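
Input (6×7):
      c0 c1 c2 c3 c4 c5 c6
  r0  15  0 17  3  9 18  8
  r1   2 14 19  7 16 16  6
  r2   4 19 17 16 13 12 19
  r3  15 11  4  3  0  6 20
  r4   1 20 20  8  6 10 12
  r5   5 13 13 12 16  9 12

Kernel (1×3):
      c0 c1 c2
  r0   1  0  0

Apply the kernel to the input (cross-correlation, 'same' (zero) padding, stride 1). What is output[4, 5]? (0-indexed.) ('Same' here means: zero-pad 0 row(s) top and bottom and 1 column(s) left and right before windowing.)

The receptive field on the zero-padded input at this output position is [6 10 12]. Elementwise product with the kernel and sum: 6·1.

6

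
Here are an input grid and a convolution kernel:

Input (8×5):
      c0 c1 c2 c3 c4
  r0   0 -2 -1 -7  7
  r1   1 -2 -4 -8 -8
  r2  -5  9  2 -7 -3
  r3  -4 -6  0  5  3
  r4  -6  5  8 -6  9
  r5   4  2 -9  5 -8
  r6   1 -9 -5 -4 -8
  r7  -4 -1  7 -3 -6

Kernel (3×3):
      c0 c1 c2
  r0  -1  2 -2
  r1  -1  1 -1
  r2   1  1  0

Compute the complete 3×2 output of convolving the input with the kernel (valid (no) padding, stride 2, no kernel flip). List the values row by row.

Output[0,0]: The receptive field on the input at this output position is [0 -2 -1 / 1 -2 -4 / -5 9 2]. Elementwise product with the kernel and sum: 0·-1 + -2·2 + -1·-2 + 1·-1 + -2·1 + -4·-1 + -5·1 + 9·1.
Output[0,1]: The receptive field on the input at this output position is [-1 -7 7 / -4 -8 -8 / 2 -7 -3]. Elementwise product with the kernel and sum: -1·-1 + -7·2 + 7·-2 + -4·-1 + -8·1 + -8·-1 + 2·1 + -7·1.

3 -28
16 -6
-1 -25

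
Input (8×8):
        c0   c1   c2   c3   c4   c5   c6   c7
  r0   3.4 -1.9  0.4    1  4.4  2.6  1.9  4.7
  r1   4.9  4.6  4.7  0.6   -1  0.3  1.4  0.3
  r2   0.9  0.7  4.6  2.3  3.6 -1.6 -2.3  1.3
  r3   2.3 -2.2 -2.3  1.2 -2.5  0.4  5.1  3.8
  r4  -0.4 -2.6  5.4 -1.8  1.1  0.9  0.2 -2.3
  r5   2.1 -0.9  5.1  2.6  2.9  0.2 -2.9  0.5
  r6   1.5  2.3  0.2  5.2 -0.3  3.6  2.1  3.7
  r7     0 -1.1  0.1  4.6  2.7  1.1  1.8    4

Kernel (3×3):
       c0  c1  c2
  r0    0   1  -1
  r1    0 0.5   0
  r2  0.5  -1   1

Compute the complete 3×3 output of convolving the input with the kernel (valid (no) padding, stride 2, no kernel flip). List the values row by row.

Output[0,0]: The receptive field on the input at this output position is [3.4 -1.9 0.4 / 4.9 4.6 4.7 / 0.9 0.7 4.6]. Elementwise product with the kernel and sum: -1.9·1 + 0.4·-1 + 4.6·0.5 + 0.9·0.5 + 0.7·-1 + 4.6·1.

4.35 0.5 1.95
2.8 4.9 0.75
-9.8 -7 -0.85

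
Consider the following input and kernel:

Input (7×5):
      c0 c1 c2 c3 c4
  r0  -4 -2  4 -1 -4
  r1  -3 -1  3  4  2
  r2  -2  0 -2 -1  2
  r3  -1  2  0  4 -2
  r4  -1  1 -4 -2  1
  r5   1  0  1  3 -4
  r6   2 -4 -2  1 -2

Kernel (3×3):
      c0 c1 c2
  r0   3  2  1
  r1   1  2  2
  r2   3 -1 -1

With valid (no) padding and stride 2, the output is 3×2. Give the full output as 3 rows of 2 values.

Output[0,0]: The receptive field on the input at this output position is [-4 -2 4 / -3 -1 3 / -2 0 -2]. Elementwise product with the kernel and sum: -4·3 + -2·2 + 4·1 + -3·1 + -1·2 + 3·2 + -2·3 + 0·-1 + -2·-1.

-15 14
-5 -13
10 -21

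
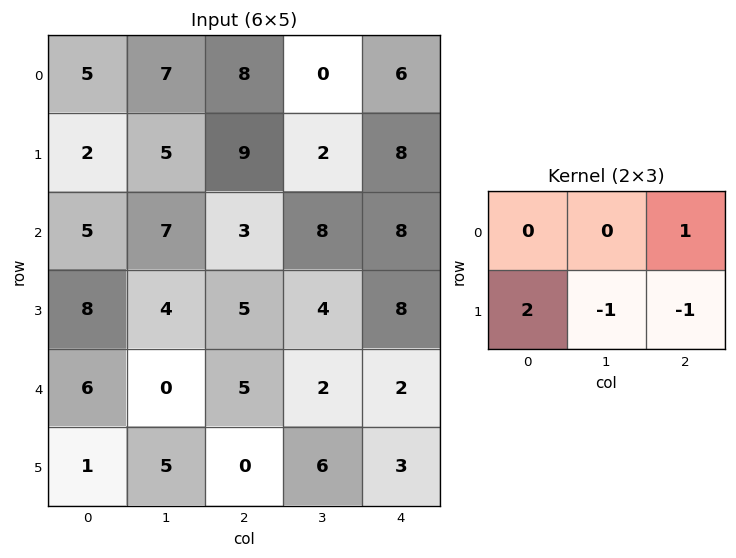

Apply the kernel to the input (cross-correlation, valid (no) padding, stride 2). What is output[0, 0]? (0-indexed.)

-2

The receptive field on the input at this output position is [5 7 8 / 2 5 9]. Elementwise product with the kernel and sum: 8·1 + 2·2 + 5·-1 + 9·-1.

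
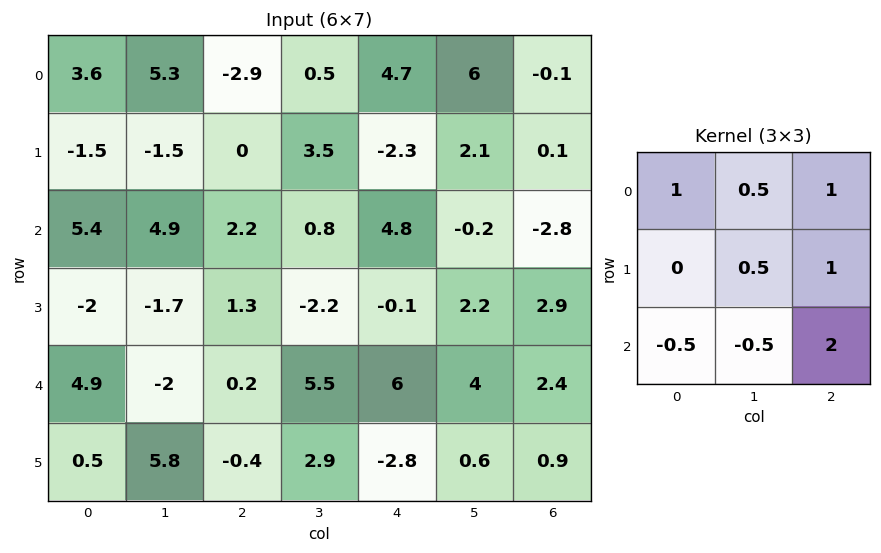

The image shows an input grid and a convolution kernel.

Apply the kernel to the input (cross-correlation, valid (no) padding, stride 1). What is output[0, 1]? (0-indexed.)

5.9

The receptive field on the input at this output position is [5.3 -2.9 0.5 / -1.5 0 3.5 / 4.9 2.2 0.8]. Elementwise product with the kernel and sum: 5.3·1 + -2.9·0.5 + 0.5·1 + 0·0.5 + 3.5·1 + 4.9·-0.5 + 2.2·-0.5 + 0.8·2.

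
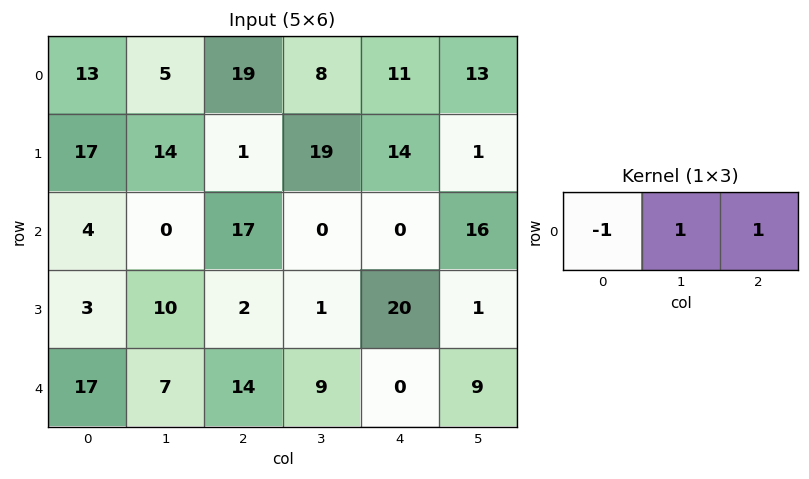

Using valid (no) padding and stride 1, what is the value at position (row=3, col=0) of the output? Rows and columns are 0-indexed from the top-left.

9

The receptive field on the input at this output position is [3 10 2]. Elementwise product with the kernel and sum: 3·-1 + 10·1 + 2·1.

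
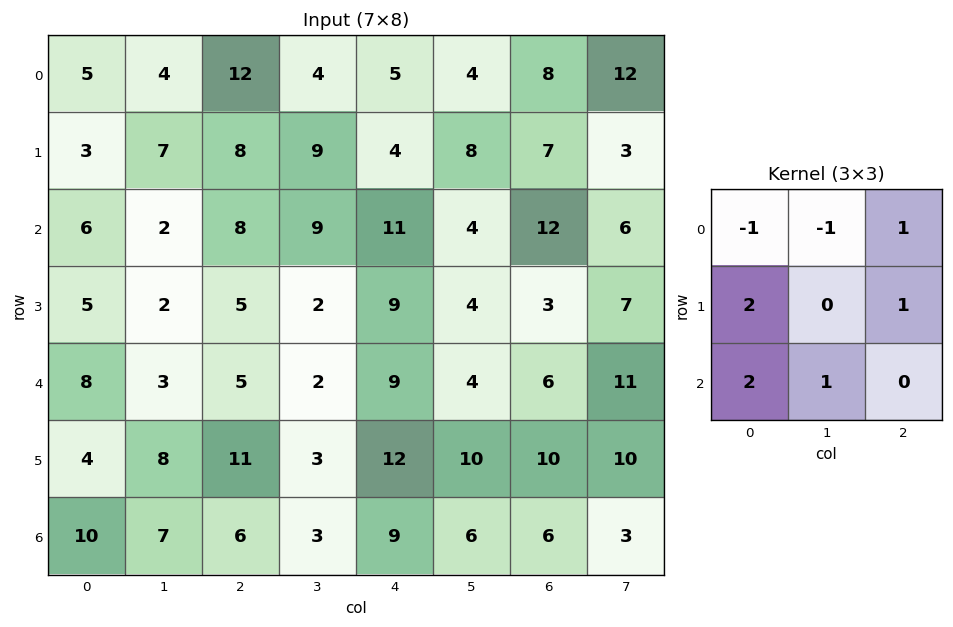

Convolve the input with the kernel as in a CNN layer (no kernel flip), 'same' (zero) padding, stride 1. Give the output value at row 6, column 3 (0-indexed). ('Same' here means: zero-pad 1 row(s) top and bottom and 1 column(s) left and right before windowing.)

The receptive field on the zero-padded input at this output position is [11 3 12 / 6 3 9 / 0 0 0]. Elementwise product with the kernel and sum: 11·-1 + 3·-1 + 12·1 + 6·2 + 9·1 + 0·2 + 0·1.

19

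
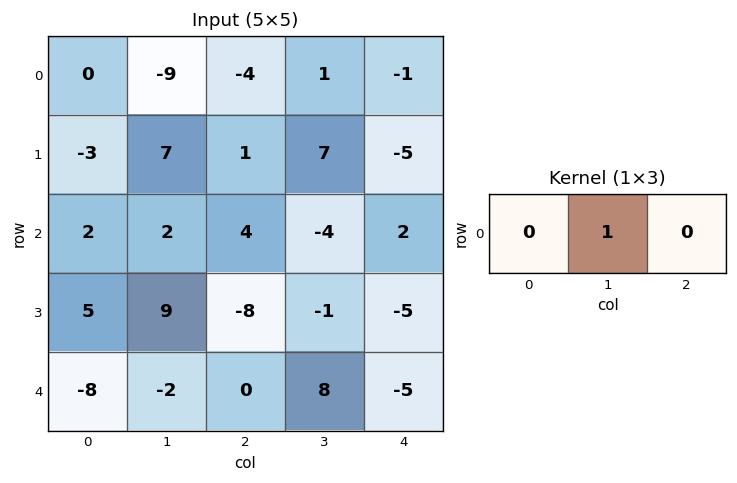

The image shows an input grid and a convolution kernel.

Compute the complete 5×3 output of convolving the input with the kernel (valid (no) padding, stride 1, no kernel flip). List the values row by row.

Output[0,0]: The receptive field on the input at this output position is [0 -9 -4]. Elementwise product with the kernel and sum: -9·1.

-9 -4 1
7 1 7
2 4 -4
9 -8 -1
-2 0 8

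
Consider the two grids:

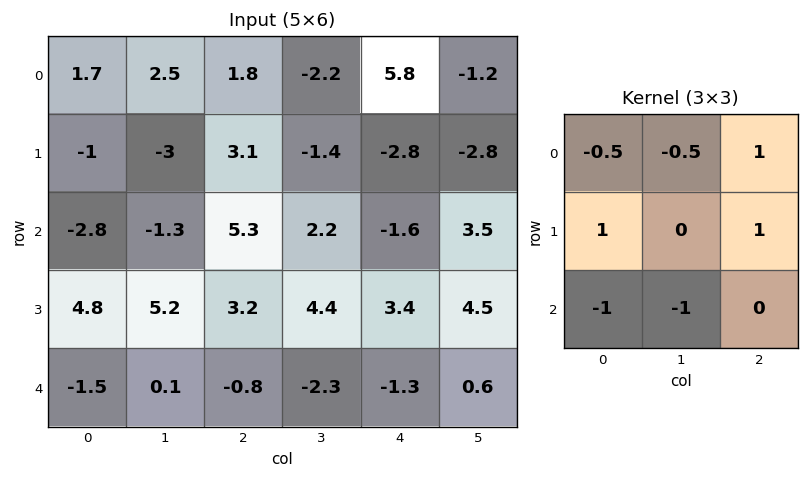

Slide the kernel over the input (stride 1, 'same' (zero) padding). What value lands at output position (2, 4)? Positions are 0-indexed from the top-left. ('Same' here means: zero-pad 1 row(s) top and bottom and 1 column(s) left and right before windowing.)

The receptive field on the zero-padded input at this output position is [-1.4 -2.8 -2.8 / 2.2 -1.6 3.5 / 4.4 3.4 4.5]. Elementwise product with the kernel and sum: -1.4·-0.5 + -2.8·-0.5 + -2.8·1 + 2.2·1 + 3.5·1 + 4.4·-1 + 3.4·-1.

-2.8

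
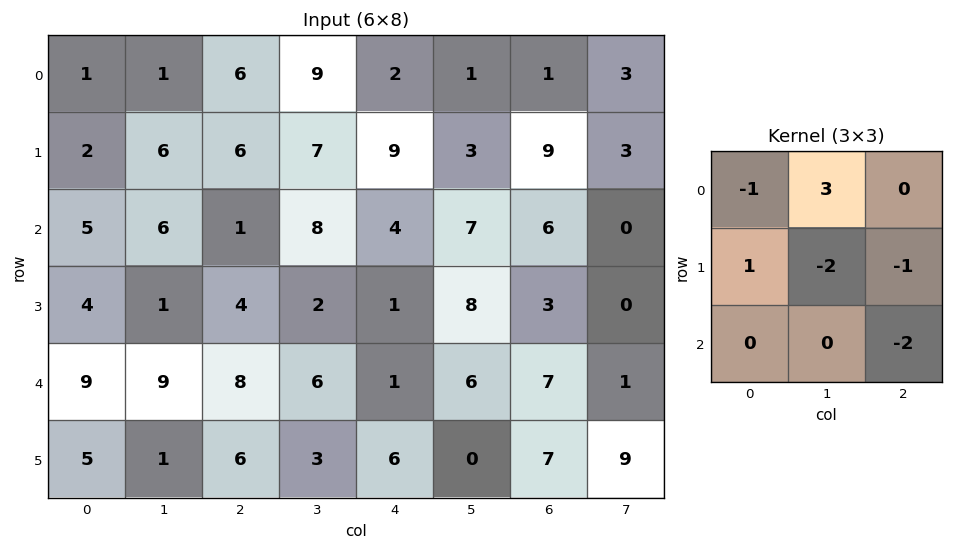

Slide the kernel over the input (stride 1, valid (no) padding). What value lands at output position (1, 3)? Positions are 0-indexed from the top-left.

The receptive field on the input at this output position is [7 9 3 / 8 4 7 / 2 1 8]. Elementwise product with the kernel and sum: 7·-1 + 9·3 + 8·1 + 4·-2 + 7·-1 + 8·-2.

-3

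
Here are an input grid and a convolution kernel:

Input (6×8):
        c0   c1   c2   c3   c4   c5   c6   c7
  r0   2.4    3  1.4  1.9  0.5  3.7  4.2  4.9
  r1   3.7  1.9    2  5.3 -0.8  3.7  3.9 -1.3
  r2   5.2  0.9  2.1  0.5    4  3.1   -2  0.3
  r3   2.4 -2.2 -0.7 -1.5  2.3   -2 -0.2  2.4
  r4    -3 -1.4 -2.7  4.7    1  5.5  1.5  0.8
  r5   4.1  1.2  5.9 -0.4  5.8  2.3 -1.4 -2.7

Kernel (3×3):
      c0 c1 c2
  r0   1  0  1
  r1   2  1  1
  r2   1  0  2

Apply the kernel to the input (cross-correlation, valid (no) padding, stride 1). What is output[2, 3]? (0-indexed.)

The receptive field on the input at this output position is [0.5 4 3.1 / -1.5 2.3 -2 / 4.7 1 5.5]. Elementwise product with the kernel and sum: 0.5·1 + 3.1·1 + -1.5·2 + 2.3·1 + -2·1 + 4.7·1 + 5.5·2.

16.6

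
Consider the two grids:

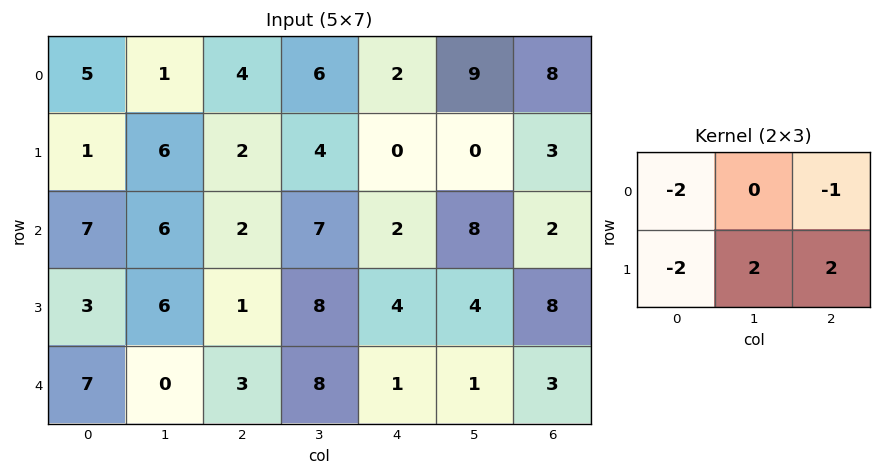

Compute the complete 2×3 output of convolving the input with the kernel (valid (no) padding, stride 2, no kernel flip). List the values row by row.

0 -6 -6
-8 16 10

Output[0,0]: The receptive field on the input at this output position is [5 1 4 / 1 6 2]. Elementwise product with the kernel and sum: 5·-2 + 4·-1 + 1·-2 + 6·2 + 2·2.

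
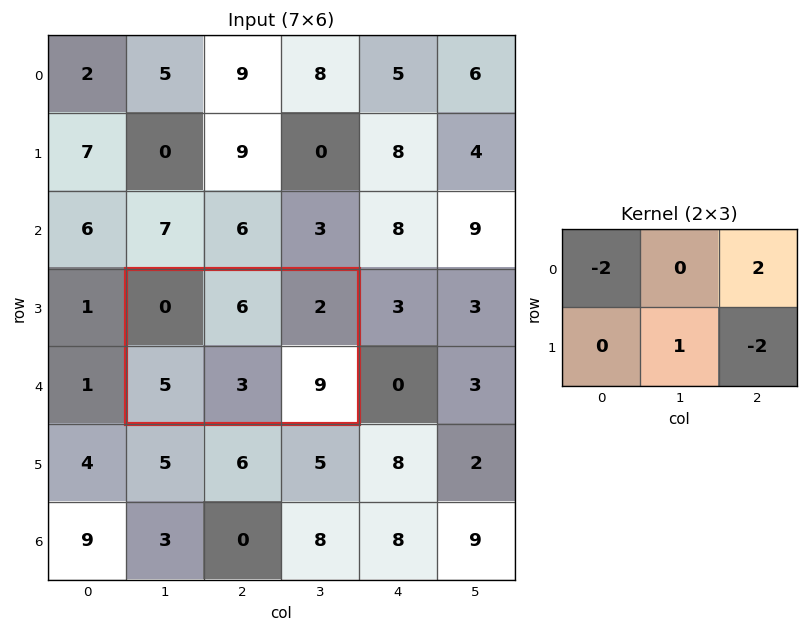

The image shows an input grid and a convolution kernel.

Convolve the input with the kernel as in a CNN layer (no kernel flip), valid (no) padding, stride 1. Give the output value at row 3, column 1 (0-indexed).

-11

The receptive field on the input at this output position is [0 6 2 / 5 3 9]. Elementwise product with the kernel and sum: 0·-2 + 2·2 + 3·1 + 9·-2.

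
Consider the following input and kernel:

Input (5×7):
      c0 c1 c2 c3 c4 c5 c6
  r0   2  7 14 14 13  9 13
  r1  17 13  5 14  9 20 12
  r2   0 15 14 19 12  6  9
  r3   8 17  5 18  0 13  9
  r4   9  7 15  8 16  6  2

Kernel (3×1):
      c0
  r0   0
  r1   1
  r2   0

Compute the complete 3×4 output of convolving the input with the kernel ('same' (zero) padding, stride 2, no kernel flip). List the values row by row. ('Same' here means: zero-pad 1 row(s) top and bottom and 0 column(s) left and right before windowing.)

Output[0,0]: The receptive field on the zero-padded input at this output position is [0 / 2 / 17]. Elementwise product with the kernel and sum: 2·1.

2 14 13 13
0 14 12 9
9 15 16 2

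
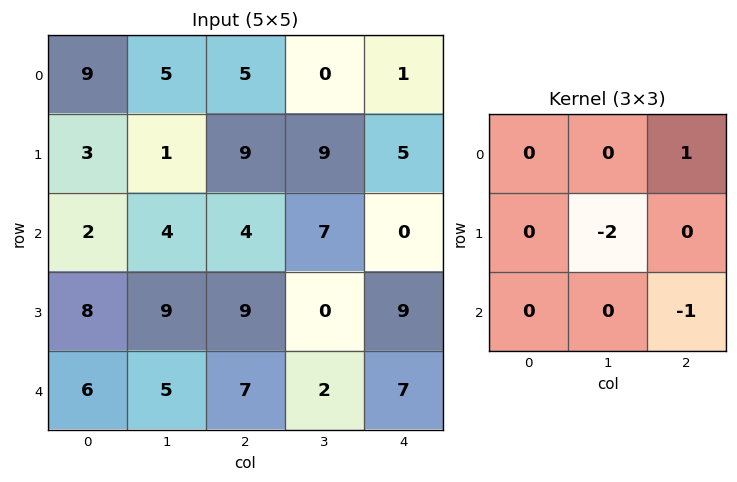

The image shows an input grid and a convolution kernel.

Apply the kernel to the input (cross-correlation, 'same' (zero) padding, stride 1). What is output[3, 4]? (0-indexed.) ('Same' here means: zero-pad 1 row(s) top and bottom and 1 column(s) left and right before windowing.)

The receptive field on the zero-padded input at this output position is [7 0 0 / 0 9 0 / 2 7 0]. Elementwise product with the kernel and sum: 0·1 + 9·-2 + 0·-1.

-18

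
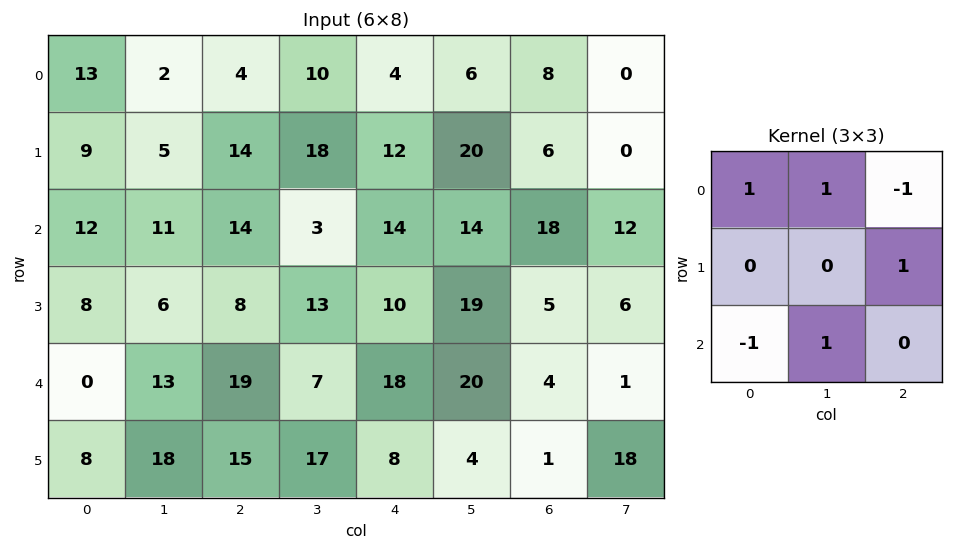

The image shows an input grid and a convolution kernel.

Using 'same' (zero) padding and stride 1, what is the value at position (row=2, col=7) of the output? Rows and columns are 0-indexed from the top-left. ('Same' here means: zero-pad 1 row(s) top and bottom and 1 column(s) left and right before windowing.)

The receptive field on the zero-padded input at this output position is [6 0 0 / 18 12 0 / 5 6 0]. Elementwise product with the kernel and sum: 6·1 + 0·1 + 0·-1 + 0·1 + 5·-1 + 6·1.

7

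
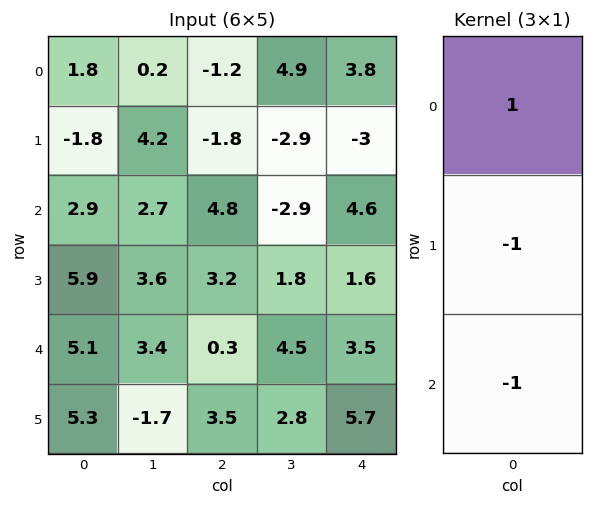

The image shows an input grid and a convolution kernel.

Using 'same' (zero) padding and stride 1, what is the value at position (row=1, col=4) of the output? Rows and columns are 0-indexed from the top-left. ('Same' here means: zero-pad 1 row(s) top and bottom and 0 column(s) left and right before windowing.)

The receptive field on the zero-padded input at this output position is [3.8 / -3 / 4.6]. Elementwise product with the kernel and sum: 3.8·1 + -3·-1 + 4.6·-1.

2.2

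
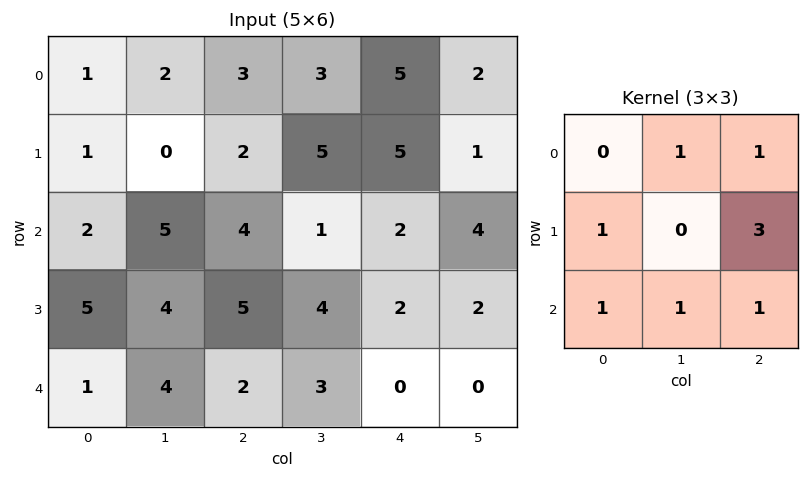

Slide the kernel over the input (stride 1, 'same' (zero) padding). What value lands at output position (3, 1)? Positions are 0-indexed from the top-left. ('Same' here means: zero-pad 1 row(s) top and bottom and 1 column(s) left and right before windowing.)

36

The receptive field on the zero-padded input at this output position is [2 5 4 / 5 4 5 / 1 4 2]. Elementwise product with the kernel and sum: 5·1 + 4·1 + 5·1 + 5·3 + 1·1 + 4·1 + 2·1.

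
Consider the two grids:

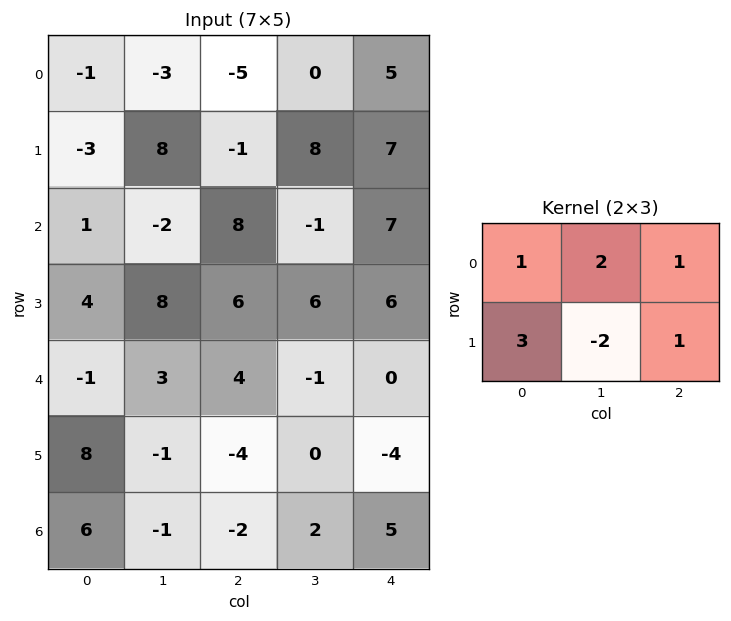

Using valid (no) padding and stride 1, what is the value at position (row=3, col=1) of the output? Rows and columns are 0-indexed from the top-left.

26

The receptive field on the input at this output position is [8 6 6 / 3 4 -1]. Elementwise product with the kernel and sum: 8·1 + 6·2 + 6·1 + 3·3 + 4·-2 + -1·1.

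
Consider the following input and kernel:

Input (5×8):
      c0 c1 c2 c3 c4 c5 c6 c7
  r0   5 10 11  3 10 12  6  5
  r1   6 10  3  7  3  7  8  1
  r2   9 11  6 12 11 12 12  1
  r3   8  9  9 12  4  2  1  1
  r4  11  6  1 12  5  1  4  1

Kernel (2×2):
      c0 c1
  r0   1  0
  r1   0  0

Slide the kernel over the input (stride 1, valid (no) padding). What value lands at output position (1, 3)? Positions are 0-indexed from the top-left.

7

The receptive field on the input at this output position is [7 3 / 12 11]. Elementwise product with the kernel and sum: 7·1.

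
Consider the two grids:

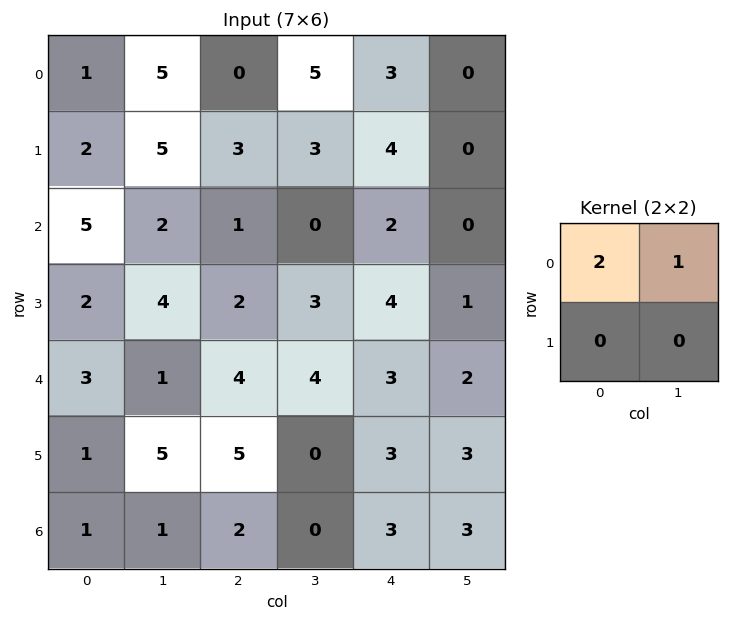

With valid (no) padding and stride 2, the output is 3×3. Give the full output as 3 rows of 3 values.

Output[0,0]: The receptive field on the input at this output position is [1 5 / 2 5]. Elementwise product with the kernel and sum: 1·2 + 5·1.
Output[0,1]: The receptive field on the input at this output position is [0 5 / 3 3]. Elementwise product with the kernel and sum: 0·2 + 5·1.

7 5 6
12 2 4
7 12 8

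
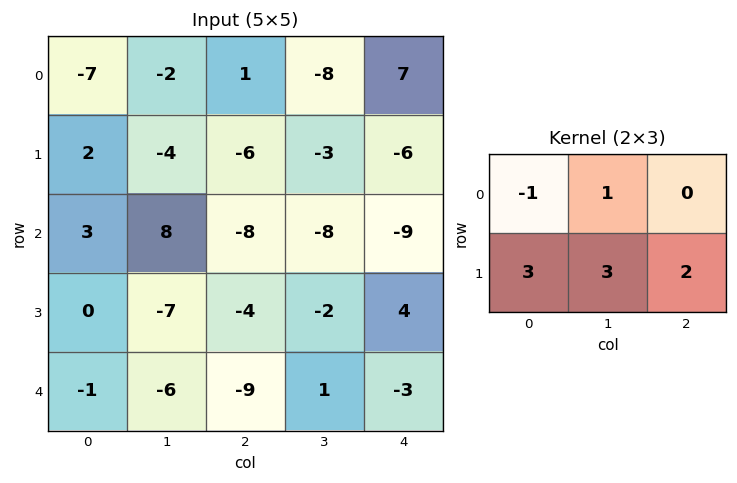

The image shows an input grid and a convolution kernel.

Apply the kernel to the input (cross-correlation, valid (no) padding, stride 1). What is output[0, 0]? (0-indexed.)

-13

The receptive field on the input at this output position is [-7 -2 1 / 2 -4 -6]. Elementwise product with the kernel and sum: -7·-1 + -2·1 + 2·3 + -4·3 + -6·2.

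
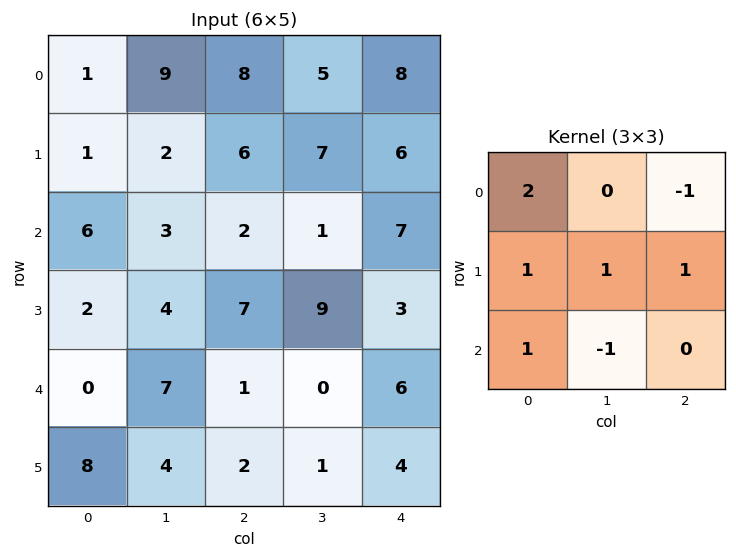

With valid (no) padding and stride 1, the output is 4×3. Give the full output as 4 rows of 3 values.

6 29 28
5 0 14
16 31 17
9 9 19

Output[0,0]: The receptive field on the input at this output position is [1 9 8 / 1 2 6 / 6 3 2]. Elementwise product with the kernel and sum: 1·2 + 8·-1 + 1·1 + 2·1 + 6·1 + 6·1 + 3·-1.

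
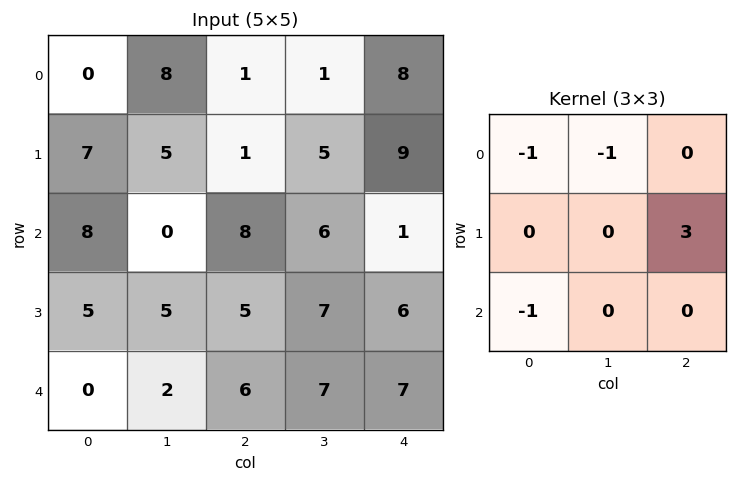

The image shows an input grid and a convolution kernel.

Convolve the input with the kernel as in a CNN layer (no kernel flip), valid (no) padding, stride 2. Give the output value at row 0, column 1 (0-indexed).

17

The receptive field on the input at this output position is [1 1 8 / 1 5 9 / 8 6 1]. Elementwise product with the kernel and sum: 1·-1 + 1·-1 + 9·3 + 8·-1.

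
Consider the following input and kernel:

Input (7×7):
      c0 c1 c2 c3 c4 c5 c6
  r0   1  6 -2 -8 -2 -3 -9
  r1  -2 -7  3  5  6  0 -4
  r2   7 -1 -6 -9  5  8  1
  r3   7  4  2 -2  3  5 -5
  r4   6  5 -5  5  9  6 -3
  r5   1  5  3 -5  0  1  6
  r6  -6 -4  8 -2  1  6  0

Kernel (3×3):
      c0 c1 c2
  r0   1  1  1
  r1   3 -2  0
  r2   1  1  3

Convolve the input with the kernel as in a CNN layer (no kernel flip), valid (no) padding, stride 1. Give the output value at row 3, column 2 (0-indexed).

The receptive field on the input at this output position is [2 -2 3 / -5 5 9 / 3 -5 0]. Elementwise product with the kernel and sum: 2·1 + -2·1 + 3·1 + -5·3 + 5·-2 + 3·1 + -5·1 + 0·3.

-24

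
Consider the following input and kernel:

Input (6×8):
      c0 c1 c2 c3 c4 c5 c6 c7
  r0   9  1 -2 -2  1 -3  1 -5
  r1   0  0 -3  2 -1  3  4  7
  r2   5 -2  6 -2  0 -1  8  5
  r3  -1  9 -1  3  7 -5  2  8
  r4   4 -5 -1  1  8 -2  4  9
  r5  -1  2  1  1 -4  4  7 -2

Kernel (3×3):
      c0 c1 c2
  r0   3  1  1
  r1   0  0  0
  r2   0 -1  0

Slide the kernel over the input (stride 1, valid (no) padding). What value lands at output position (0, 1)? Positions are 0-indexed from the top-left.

The receptive field on the input at this output position is [1 -2 -2 / 0 -3 2 / -2 6 -2]. Elementwise product with the kernel and sum: 1·3 + -2·1 + -2·1 + 6·-1.

-7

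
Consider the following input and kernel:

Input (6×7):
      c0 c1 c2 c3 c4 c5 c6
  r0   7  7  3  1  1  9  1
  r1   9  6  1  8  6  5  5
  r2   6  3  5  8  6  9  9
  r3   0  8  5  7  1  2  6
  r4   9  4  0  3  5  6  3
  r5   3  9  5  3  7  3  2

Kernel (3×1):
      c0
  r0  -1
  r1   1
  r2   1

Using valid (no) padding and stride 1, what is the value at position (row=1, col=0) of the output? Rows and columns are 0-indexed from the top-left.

-3

The receptive field on the input at this output position is [9 / 6 / 0]. Elementwise product with the kernel and sum: 9·-1 + 6·1 + 0·1.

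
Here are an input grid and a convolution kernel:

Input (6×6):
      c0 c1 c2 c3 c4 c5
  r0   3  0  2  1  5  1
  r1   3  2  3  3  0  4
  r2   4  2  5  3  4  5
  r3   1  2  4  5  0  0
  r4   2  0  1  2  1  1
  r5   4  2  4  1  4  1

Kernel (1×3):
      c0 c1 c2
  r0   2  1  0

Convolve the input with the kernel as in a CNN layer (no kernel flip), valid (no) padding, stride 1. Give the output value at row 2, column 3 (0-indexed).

The receptive field on the input at this output position is [3 4 5]. Elementwise product with the kernel and sum: 3·2 + 4·1.

10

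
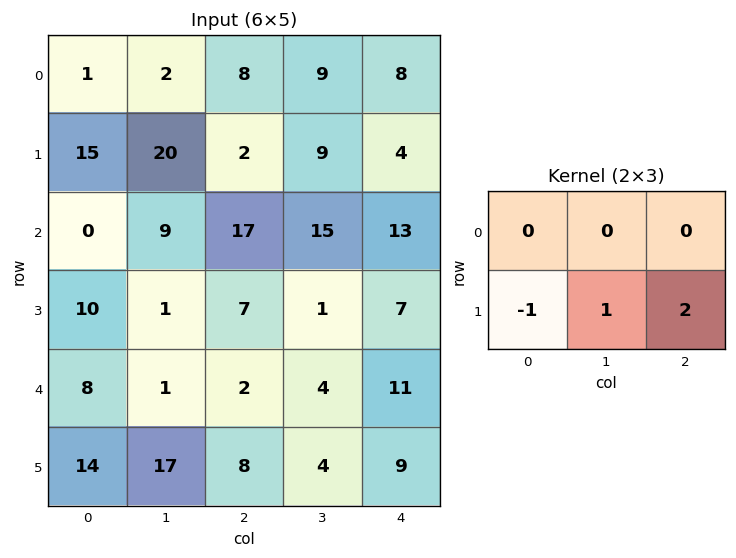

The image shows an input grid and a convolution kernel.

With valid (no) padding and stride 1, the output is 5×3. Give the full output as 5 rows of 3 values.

Output[0,0]: The receptive field on the input at this output position is [1 2 8 / 15 20 2]. Elementwise product with the kernel and sum: 15·-1 + 20·1 + 2·2.
Output[0,1]: The receptive field on the input at this output position is [2 8 9 / 20 2 9]. Elementwise product with the kernel and sum: 20·-1 + 2·1 + 9·2.

9 0 15
43 38 24
5 8 8
-3 9 24
19 -1 14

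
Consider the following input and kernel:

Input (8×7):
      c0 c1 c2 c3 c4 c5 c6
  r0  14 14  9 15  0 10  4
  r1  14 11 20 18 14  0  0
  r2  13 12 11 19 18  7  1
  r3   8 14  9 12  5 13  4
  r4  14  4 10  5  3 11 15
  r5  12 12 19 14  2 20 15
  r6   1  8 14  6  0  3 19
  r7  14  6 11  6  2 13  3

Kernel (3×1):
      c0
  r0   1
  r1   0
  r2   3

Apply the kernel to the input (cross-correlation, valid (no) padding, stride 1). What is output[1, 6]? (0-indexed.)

The receptive field on the input at this output position is [0 / 1 / 4]. Elementwise product with the kernel and sum: 0·1 + 4·3.

12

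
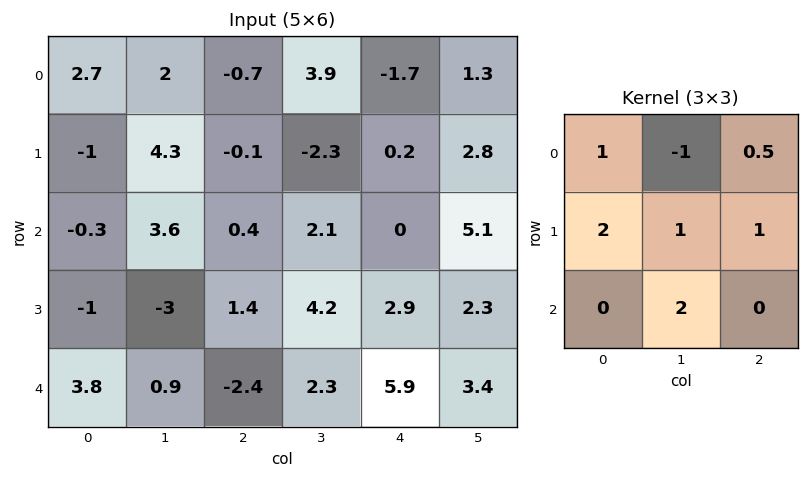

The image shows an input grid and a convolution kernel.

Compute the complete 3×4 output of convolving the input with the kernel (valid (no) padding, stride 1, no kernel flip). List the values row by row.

9.75 11.65 -3.55 4.65
-7.95 15.75 13.6 14
-5.5 -0.95 12.8 30.05

Output[0,0]: The receptive field on the input at this output position is [2.7 2 -0.7 / -1 4.3 -0.1 / -0.3 3.6 0.4]. Elementwise product with the kernel and sum: 2.7·1 + 2·-1 + -0.7·0.5 + -1·2 + 4.3·1 + -0.1·1 + 3.6·2.
Output[0,1]: The receptive field on the input at this output position is [2 -0.7 3.9 / 4.3 -0.1 -2.3 / 3.6 0.4 2.1]. Elementwise product with the kernel and sum: 2·1 + -0.7·-1 + 3.9·0.5 + 4.3·2 + -0.1·1 + -2.3·1 + 0.4·2.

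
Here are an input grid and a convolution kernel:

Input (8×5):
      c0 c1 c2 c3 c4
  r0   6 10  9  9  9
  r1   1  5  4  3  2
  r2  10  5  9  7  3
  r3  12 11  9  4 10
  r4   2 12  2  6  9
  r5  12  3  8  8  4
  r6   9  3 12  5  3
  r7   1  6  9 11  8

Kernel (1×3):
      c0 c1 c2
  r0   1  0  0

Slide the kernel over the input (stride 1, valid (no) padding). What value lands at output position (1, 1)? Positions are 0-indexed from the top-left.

The receptive field on the input at this output position is [5 4 3]. Elementwise product with the kernel and sum: 5·1.

5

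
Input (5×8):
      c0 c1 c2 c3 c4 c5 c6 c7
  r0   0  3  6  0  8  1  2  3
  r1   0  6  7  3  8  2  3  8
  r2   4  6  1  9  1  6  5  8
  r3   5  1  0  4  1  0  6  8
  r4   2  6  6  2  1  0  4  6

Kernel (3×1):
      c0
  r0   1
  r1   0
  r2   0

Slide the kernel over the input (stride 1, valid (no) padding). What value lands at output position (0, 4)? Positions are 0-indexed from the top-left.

The receptive field on the input at this output position is [8 / 8 / 1]. Elementwise product with the kernel and sum: 8·1.

8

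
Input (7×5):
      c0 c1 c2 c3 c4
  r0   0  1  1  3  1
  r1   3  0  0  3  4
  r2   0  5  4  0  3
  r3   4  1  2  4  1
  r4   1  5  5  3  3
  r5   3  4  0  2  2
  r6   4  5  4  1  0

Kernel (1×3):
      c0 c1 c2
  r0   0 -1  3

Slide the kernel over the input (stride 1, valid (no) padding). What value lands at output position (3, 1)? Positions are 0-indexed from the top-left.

The receptive field on the input at this output position is [1 2 4]. Elementwise product with the kernel and sum: 2·-1 + 4·3.

10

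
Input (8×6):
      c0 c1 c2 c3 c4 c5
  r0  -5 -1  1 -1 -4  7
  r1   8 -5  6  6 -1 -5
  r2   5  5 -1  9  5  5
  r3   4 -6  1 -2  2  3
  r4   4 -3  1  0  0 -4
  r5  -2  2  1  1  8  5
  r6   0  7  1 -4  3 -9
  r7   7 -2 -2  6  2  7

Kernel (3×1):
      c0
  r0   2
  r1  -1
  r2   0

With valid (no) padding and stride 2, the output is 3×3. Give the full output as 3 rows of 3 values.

Output[0,0]: The receptive field on the input at this output position is [-5 / 8 / 5]. Elementwise product with the kernel and sum: -5·2 + 8·-1.
Output[0,1]: The receptive field on the input at this output position is [1 / 6 / -1]. Elementwise product with the kernel and sum: 1·2 + 6·-1.

-18 -4 -7
6 -3 8
10 1 -8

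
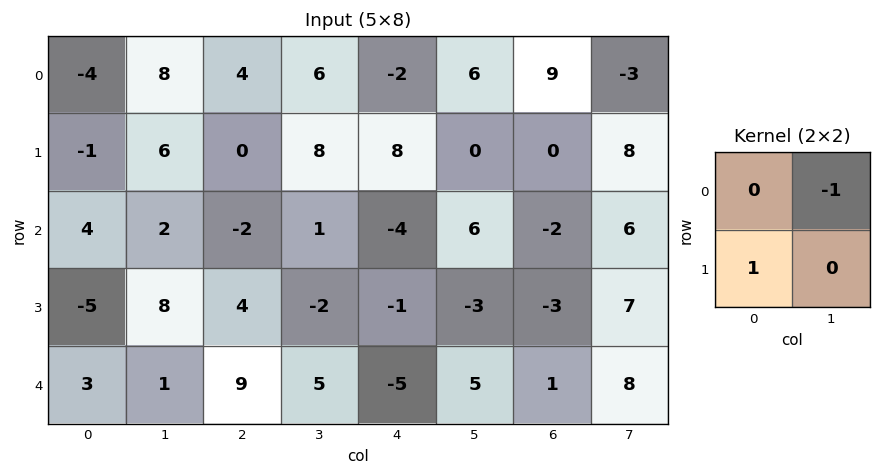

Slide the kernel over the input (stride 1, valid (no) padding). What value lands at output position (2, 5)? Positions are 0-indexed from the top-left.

The receptive field on the input at this output position is [6 -2 / -3 -3]. Elementwise product with the kernel and sum: -2·-1 + -3·1.

-1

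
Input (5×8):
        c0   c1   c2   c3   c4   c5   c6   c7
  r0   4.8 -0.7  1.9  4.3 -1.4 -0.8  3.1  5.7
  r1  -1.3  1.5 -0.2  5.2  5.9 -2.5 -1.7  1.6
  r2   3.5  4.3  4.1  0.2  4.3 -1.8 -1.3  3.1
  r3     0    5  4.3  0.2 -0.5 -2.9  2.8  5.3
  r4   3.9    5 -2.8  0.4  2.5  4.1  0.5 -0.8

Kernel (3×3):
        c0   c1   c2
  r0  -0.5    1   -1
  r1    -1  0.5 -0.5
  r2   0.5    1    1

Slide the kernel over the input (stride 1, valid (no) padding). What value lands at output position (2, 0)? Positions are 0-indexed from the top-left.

The receptive field on the input at this output position is [3.5 4.3 4.1 / 0 5 4.3 / 3.9 5 -2.8]. Elementwise product with the kernel and sum: 3.5·-0.5 + 4.3·1 + 4.1·-1 + 0·-1 + 5·0.5 + 4.3·-0.5 + 3.9·0.5 + 5·1 + -2.8·1.

2.95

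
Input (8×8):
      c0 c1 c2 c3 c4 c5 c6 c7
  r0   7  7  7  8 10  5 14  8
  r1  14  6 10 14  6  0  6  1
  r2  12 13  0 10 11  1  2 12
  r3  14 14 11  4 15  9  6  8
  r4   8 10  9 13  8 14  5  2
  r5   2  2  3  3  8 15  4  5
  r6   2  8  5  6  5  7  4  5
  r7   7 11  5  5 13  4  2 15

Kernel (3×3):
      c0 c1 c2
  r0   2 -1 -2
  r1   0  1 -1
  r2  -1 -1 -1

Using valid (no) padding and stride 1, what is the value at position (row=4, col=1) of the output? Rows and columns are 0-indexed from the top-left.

The receptive field on the input at this output position is [10 9 13 / 2 3 3 / 8 5 6]. Elementwise product with the kernel and sum: 10·2 + 9·-1 + 13·-2 + 3·1 + 3·-1 + 8·-1 + 5·-1 + 6·-1.

-34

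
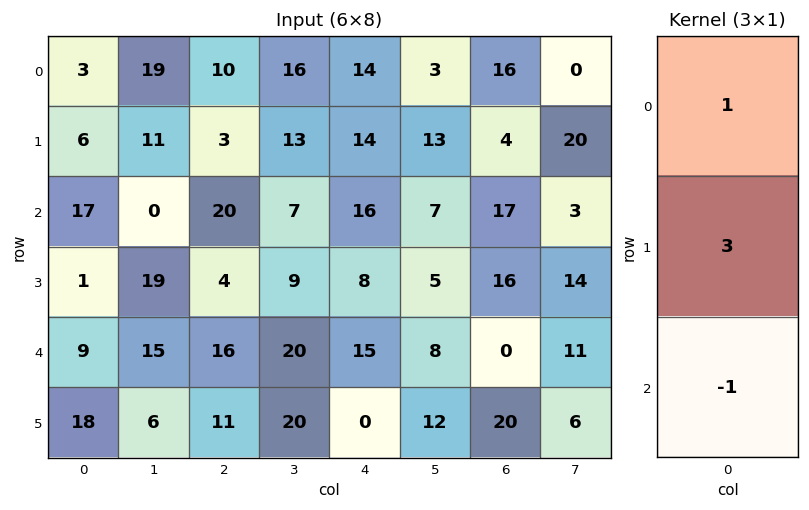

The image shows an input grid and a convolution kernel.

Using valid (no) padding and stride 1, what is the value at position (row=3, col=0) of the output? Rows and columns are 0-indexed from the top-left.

The receptive field on the input at this output position is [1 / 9 / 18]. Elementwise product with the kernel and sum: 1·1 + 9·3 + 18·-1.

10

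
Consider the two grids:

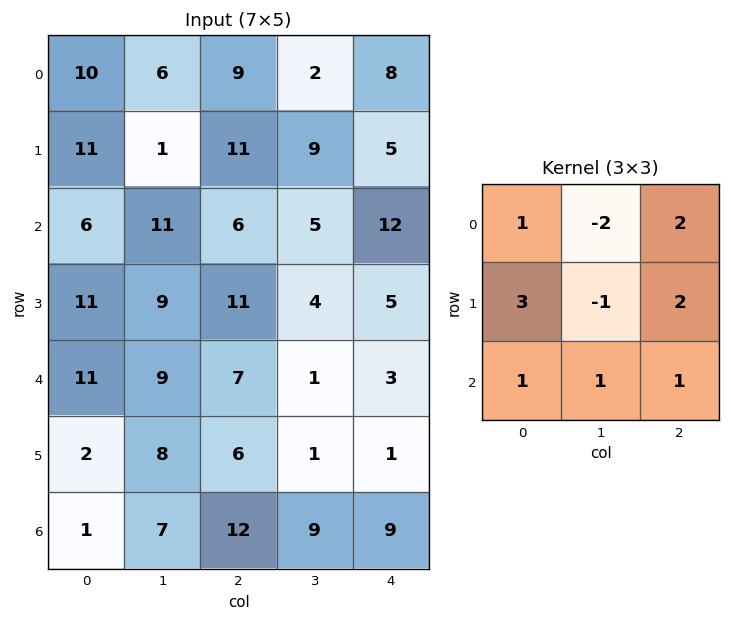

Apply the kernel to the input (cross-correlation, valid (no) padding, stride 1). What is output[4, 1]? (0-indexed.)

The receptive field on the input at this output position is [9 7 1 / 8 6 1 / 7 12 9]. Elementwise product with the kernel and sum: 9·1 + 7·-2 + 1·2 + 8·3 + 6·-1 + 1·2 + 7·1 + 12·1 + 9·1.

45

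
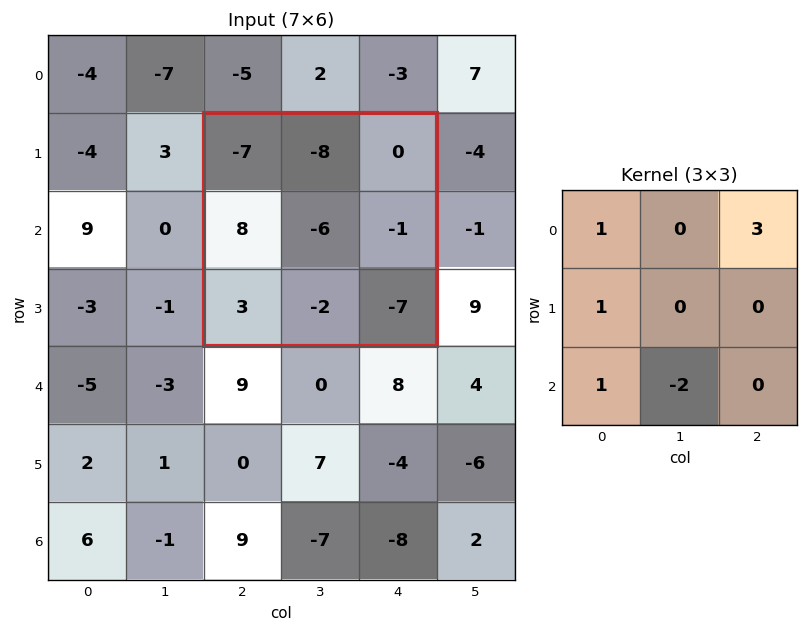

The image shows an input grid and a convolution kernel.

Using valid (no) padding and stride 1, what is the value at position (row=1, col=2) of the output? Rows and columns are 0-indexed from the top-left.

The receptive field on the input at this output position is [-7 -8 0 / 8 -6 -1 / 3 -2 -7]. Elementwise product with the kernel and sum: -7·1 + 0·3 + 8·1 + 3·1 + -2·-2.

8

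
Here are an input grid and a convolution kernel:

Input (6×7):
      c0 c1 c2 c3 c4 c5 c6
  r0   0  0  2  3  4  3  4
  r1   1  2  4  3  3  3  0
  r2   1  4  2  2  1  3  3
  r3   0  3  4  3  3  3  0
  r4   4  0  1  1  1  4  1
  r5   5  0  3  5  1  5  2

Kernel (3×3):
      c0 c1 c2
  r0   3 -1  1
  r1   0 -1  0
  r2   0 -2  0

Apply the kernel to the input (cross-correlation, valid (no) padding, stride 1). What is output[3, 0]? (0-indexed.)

The receptive field on the input at this output position is [0 3 4 / 4 0 1 / 5 0 3]. Elementwise product with the kernel and sum: 0·3 + 3·-1 + 4·1 + 0·-1 + 0·-2.

1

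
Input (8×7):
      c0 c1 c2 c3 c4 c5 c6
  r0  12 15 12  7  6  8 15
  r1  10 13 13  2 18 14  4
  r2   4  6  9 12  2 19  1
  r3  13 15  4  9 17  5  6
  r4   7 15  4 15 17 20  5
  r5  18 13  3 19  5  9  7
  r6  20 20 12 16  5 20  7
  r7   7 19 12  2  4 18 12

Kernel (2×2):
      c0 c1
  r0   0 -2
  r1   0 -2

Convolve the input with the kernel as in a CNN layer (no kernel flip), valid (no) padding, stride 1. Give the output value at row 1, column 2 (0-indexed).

The receptive field on the input at this output position is [13 2 / 9 12]. Elementwise product with the kernel and sum: 2·-2 + 12·-2.

-28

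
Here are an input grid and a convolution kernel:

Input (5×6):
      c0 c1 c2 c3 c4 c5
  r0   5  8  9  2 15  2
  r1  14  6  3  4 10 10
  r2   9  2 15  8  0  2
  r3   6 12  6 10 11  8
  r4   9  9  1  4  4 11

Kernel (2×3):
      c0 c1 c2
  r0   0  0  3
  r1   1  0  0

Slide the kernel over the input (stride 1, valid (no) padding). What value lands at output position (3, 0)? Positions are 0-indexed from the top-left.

27

The receptive field on the input at this output position is [6 12 6 / 9 9 1]. Elementwise product with the kernel and sum: 6·3 + 9·1.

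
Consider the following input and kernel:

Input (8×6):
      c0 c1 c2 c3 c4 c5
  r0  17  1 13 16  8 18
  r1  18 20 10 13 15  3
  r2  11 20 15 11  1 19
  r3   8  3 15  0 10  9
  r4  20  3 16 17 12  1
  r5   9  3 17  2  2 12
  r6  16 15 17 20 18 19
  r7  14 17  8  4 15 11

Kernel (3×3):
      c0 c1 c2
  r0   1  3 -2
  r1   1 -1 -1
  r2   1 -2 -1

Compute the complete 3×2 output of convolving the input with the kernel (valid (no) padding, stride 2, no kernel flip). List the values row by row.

-62 19
29 21
-45 15

Output[0,0]: The receptive field on the input at this output position is [17 1 13 / 18 20 10 / 11 20 15]. Elementwise product with the kernel and sum: 17·1 + 1·3 + 13·-2 + 18·1 + 20·-1 + 10·-1 + 11·1 + 20·-2 + 15·-1.
Output[0,1]: The receptive field on the input at this output position is [13 16 8 / 10 13 15 / 15 11 1]. Elementwise product with the kernel and sum: 13·1 + 16·3 + 8·-2 + 10·1 + 13·-1 + 15·-1 + 15·1 + 11·-2 + 1·-1.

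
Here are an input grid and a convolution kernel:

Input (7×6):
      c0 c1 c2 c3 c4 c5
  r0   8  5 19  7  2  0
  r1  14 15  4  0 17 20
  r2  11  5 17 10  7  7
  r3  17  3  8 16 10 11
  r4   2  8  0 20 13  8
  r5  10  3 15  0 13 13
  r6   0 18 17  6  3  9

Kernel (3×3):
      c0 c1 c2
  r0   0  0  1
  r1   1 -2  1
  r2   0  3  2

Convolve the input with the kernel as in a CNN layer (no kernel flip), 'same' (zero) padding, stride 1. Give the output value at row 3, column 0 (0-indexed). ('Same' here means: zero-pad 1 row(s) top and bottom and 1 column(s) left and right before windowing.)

-4

The receptive field on the zero-padded input at this output position is [0 11 5 / 0 17 3 / 0 2 8]. Elementwise product with the kernel and sum: 5·1 + 0·1 + 17·-2 + 3·1 + 2·3 + 8·2.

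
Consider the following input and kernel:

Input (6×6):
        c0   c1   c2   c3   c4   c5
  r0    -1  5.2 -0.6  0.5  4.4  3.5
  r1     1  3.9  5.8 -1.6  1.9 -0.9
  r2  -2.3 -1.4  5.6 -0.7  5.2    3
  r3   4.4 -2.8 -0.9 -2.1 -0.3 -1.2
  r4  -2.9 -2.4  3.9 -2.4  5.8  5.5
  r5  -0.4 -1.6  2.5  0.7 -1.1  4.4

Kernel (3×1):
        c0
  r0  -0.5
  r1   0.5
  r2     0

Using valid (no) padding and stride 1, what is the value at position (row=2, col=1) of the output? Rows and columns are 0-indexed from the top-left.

-0.7

The receptive field on the input at this output position is [-1.4 / -2.8 / -2.4]. Elementwise product with the kernel and sum: -1.4·-0.5 + -2.8·0.5.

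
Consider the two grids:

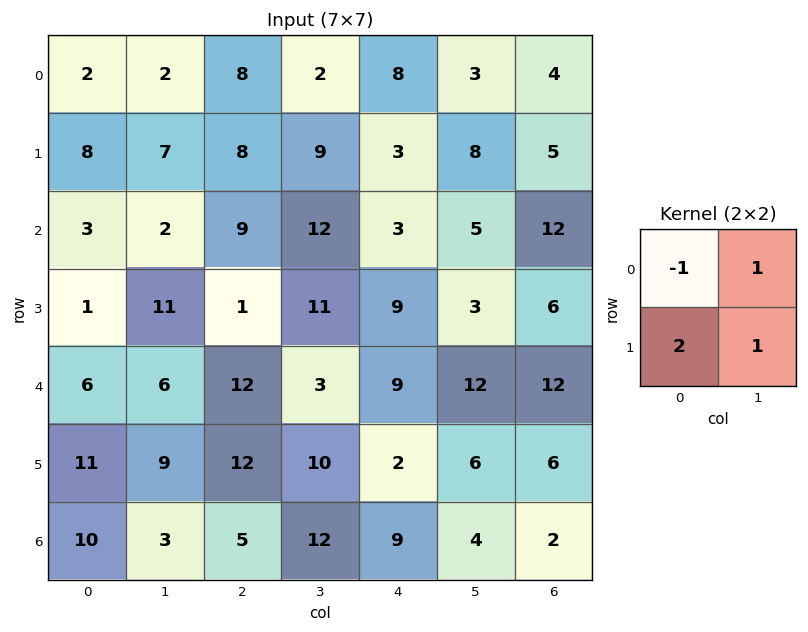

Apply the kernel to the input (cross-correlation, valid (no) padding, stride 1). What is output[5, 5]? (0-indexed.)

10

The receptive field on the input at this output position is [6 6 / 4 2]. Elementwise product with the kernel and sum: 6·-1 + 6·1 + 4·2 + 2·1.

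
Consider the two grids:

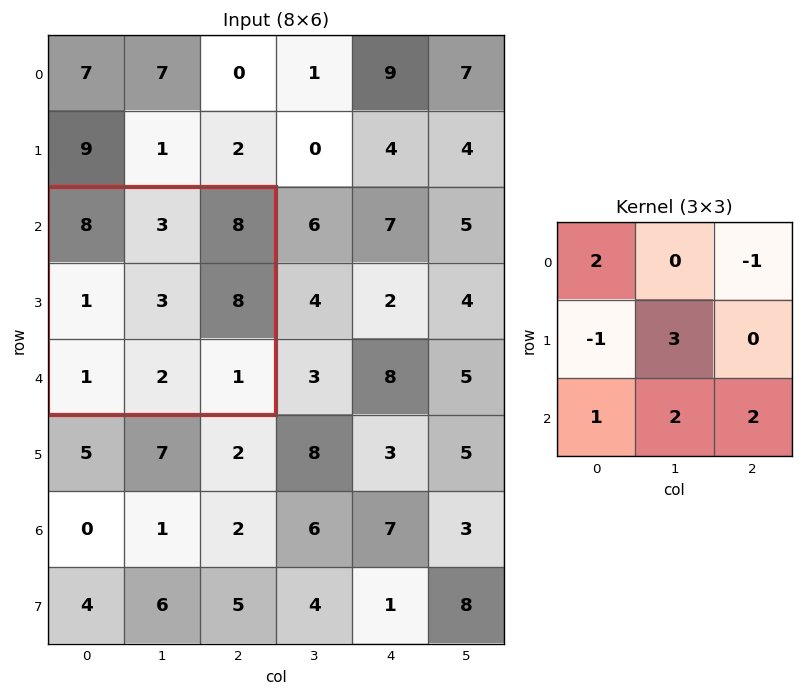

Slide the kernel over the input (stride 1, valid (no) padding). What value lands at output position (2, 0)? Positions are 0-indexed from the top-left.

The receptive field on the input at this output position is [8 3 8 / 1 3 8 / 1 2 1]. Elementwise product with the kernel and sum: 8·2 + 8·-1 + 1·-1 + 3·3 + 1·1 + 2·2 + 1·2.

23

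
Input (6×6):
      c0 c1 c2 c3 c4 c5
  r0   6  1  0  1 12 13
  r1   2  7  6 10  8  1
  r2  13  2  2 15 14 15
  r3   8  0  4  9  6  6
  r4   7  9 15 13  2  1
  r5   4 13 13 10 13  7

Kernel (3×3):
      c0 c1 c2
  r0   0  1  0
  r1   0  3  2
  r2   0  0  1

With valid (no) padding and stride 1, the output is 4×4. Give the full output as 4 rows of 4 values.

36 53 61 53
21 51 89 86
25 45 56 45
70 85 65 21

Output[0,0]: The receptive field on the input at this output position is [6 1 0 / 2 7 6 / 13 2 2]. Elementwise product with the kernel and sum: 1·1 + 7·3 + 6·2 + 2·1.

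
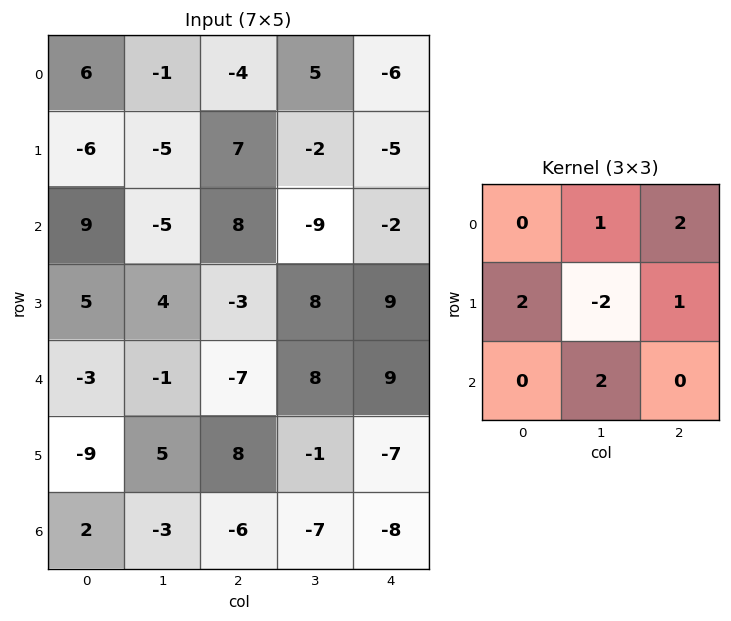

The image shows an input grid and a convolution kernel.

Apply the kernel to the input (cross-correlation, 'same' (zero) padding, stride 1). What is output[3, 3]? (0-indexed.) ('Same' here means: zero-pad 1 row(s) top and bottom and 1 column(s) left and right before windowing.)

The receptive field on the zero-padded input at this output position is [8 -9 -2 / -3 8 9 / -7 8 9]. Elementwise product with the kernel and sum: -9·1 + -2·2 + -3·2 + 8·-2 + 9·1 + 8·2.

-10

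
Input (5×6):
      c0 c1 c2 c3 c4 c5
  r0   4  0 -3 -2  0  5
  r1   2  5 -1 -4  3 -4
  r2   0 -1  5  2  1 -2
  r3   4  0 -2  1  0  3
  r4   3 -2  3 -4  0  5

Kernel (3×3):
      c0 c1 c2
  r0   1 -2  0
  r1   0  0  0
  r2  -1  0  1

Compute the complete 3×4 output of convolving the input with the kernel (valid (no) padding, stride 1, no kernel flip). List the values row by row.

Output[0,0]: The receptive field on the input at this output position is [4 0 -3 / 2 5 -1 / 0 -1 5]. Elementwise product with the kernel and sum: 4·1 + 0·-2 + 0·-1 + 5·1.
Output[0,1]: The receptive field on the input at this output position is [0 -3 -2 / 5 -1 -4 / -1 5 2]. Elementwise product with the kernel and sum: 0·1 + -3·-2 + -1·-1 + 2·1.

9 9 -3 -6
-14 8 9 -8
2 -13 -2 9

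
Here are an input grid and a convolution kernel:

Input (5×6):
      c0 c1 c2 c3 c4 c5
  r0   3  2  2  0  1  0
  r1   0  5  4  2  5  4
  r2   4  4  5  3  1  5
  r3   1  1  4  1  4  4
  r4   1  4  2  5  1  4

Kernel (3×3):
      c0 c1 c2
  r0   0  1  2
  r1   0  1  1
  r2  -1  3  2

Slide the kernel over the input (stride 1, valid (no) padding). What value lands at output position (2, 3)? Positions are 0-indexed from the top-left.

25

The receptive field on the input at this output position is [3 1 5 / 1 4 4 / 5 1 4]. Elementwise product with the kernel and sum: 1·1 + 5·2 + 4·1 + 4·1 + 5·-1 + 1·3 + 4·2.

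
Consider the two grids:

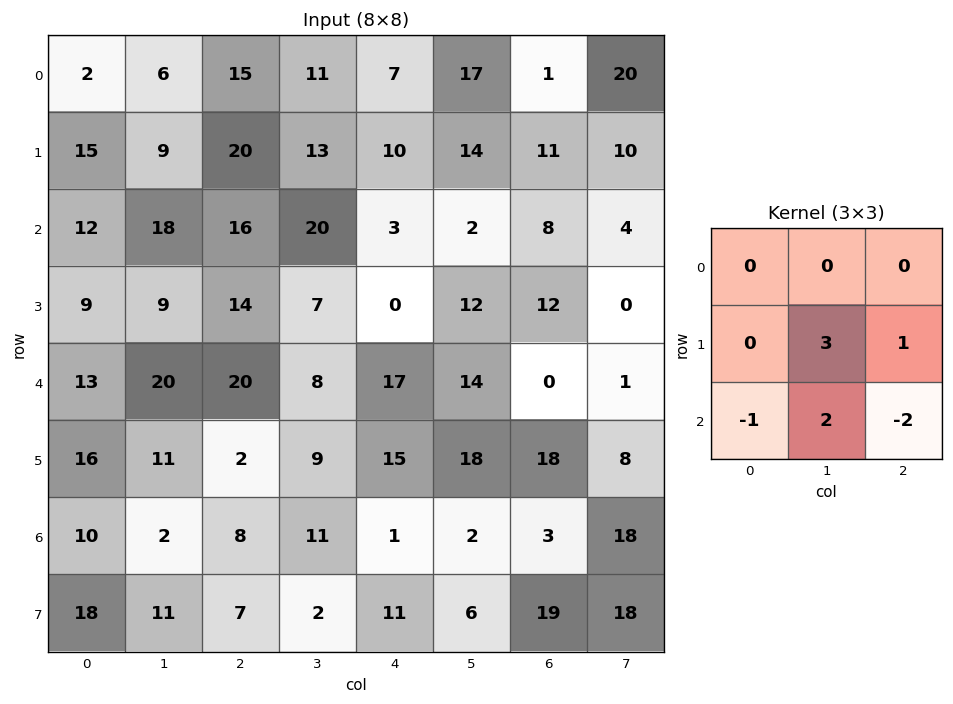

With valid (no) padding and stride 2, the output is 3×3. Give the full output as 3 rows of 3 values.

39 67 38
28 -17 59
13 54 69

Output[0,0]: The receptive field on the input at this output position is [2 6 15 / 15 9 20 / 12 18 16]. Elementwise product with the kernel and sum: 9·3 + 20·1 + 12·-1 + 18·2 + 16·-2.
Output[0,1]: The receptive field on the input at this output position is [15 11 7 / 20 13 10 / 16 20 3]. Elementwise product with the kernel and sum: 13·3 + 10·1 + 16·-1 + 20·2 + 3·-2.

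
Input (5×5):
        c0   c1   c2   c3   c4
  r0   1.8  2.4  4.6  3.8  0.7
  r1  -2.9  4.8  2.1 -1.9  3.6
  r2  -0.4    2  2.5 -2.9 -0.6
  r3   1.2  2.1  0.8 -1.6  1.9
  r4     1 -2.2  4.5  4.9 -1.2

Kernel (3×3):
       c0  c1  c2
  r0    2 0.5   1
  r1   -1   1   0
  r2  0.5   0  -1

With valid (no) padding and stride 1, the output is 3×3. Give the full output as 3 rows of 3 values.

Output[0,0]: The receptive field on the input at this output position is [1.8 2.4 4.6 / -2.9 4.8 2.1 / -0.4 2 2.5]. Elementwise product with the kernel and sum: 1.8·2 + 2.4·0.5 + 4.6·1 + -2.9·-1 + 4.8·1 + -0.4·0.5 + 2.5·-1.
Output[0,1]: The receptive field on the input at this output position is [2.4 4.6 3.8 / 4.8 2.1 -1.9 / 2 2.5 -2.9]. Elementwise product with the kernel and sum: 2.4·2 + 4.6·0.5 + 3.8·1 + 4.8·-1 + 2.1·1 + 2·0.5 + -2.9·-1.

14.4 12.1 9.65
0.9 11.9 -0.05
-0.4 -4.95 4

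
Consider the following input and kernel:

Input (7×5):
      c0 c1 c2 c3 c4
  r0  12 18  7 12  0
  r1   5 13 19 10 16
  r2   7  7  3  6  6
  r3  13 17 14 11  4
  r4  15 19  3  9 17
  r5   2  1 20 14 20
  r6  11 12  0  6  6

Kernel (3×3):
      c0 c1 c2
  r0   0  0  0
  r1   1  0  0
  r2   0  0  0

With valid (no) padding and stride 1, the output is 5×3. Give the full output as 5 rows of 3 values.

5 13 19
7 7 3
13 17 14
15 19 3
2 1 20

Output[0,0]: The receptive field on the input at this output position is [12 18 7 / 5 13 19 / 7 7 3]. Elementwise product with the kernel and sum: 5·1.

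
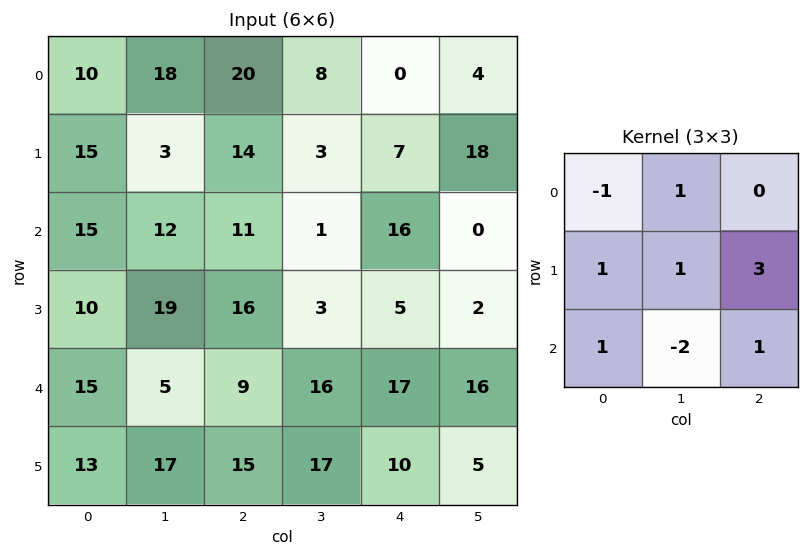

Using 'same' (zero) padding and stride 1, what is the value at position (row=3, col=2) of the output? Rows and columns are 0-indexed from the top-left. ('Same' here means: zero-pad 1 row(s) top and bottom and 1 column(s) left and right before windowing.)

46

The receptive field on the zero-padded input at this output position is [12 11 1 / 19 16 3 / 5 9 16]. Elementwise product with the kernel and sum: 12·-1 + 11·1 + 19·1 + 16·1 + 3·3 + 5·1 + 9·-2 + 16·1.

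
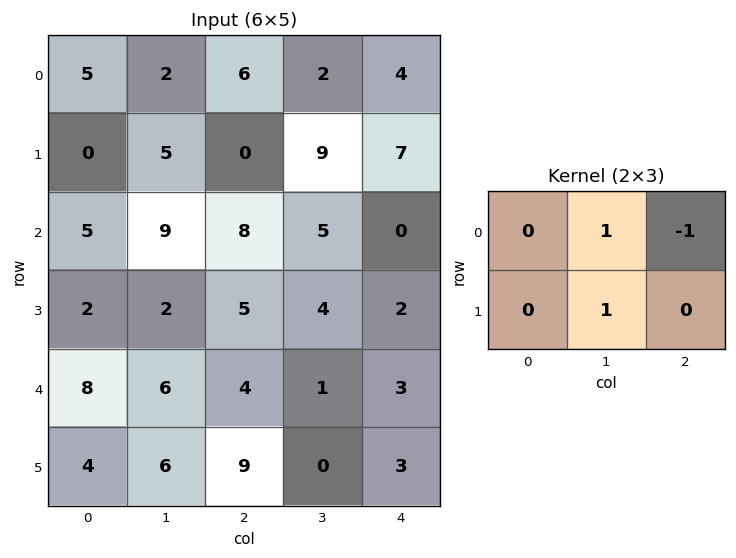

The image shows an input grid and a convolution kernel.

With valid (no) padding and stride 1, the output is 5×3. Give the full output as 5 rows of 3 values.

Output[0,0]: The receptive field on the input at this output position is [5 2 6 / 0 5 0]. Elementwise product with the kernel and sum: 2·1 + 6·-1 + 5·1.
Output[0,1]: The receptive field on the input at this output position is [2 6 2 / 5 0 9]. Elementwise product with the kernel and sum: 6·1 + 2·-1 + 0·1.

1 4 7
14 -1 7
3 8 9
3 5 3
8 12 -2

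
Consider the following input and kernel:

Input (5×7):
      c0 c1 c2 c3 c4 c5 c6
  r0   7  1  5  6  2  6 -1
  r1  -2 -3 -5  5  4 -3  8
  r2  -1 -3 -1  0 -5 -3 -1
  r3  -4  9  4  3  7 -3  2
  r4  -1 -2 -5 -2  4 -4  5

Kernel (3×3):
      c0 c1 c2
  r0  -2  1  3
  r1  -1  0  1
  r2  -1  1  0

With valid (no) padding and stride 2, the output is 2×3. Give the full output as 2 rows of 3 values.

-3 12 5
3 -7 -9

Output[0,0]: The receptive field on the input at this output position is [7 1 5 / -2 -3 -5 / -1 -3 -1]. Elementwise product with the kernel and sum: 7·-2 + 1·1 + 5·3 + -2·-1 + -5·1 + -1·-1 + -3·1.
Output[0,1]: The receptive field on the input at this output position is [5 6 2 / -5 5 4 / -1 0 -5]. Elementwise product with the kernel and sum: 5·-2 + 6·1 + 2·3 + -5·-1 + 4·1 + -1·-1 + 0·1.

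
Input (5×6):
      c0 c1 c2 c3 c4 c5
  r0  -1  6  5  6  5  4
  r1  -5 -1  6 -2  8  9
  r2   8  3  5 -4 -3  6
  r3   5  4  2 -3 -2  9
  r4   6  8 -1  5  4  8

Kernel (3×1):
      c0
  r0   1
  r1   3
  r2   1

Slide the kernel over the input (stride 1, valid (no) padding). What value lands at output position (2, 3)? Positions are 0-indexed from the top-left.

The receptive field on the input at this output position is [-4 / -3 / 5]. Elementwise product with the kernel and sum: -4·1 + -3·3 + 5·1.

-8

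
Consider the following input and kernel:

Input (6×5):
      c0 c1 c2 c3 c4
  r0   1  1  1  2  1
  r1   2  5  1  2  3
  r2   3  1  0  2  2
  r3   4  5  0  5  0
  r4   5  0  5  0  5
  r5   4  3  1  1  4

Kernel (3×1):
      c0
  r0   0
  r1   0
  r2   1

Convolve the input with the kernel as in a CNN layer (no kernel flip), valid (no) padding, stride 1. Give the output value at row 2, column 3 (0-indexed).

0

The receptive field on the input at this output position is [2 / 5 / 0]. Elementwise product with the kernel and sum: 0·1.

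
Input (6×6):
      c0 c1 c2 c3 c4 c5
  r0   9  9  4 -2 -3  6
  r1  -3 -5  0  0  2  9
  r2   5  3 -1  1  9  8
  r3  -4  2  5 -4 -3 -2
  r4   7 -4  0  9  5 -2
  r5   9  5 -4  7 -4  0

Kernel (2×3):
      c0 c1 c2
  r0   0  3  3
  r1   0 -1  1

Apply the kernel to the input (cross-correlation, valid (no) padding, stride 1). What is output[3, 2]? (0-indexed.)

-25

The receptive field on the input at this output position is [5 -4 -3 / 0 9 5]. Elementwise product with the kernel and sum: -4·3 + -3·3 + 9·-1 + 5·1.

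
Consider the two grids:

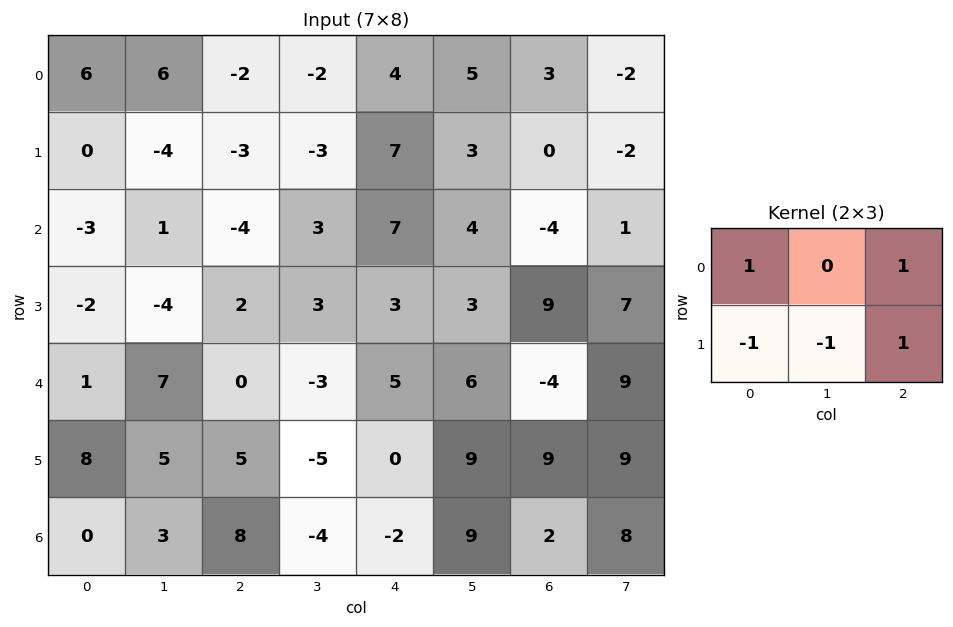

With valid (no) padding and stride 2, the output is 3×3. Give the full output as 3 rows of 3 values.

Output[0,0]: The receptive field on the input at this output position is [6 6 -2 / 0 -4 -3]. Elementwise product with the kernel and sum: 6·1 + -2·1 + 0·-1 + -4·-1 + -3·1.
Output[0,1]: The receptive field on the input at this output position is [-2 -2 4 / -3 -3 7]. Elementwise product with the kernel and sum: -2·1 + 4·1 + -3·-1 + -3·-1 + 7·1.

5 15 -3
1 1 6
-7 5 1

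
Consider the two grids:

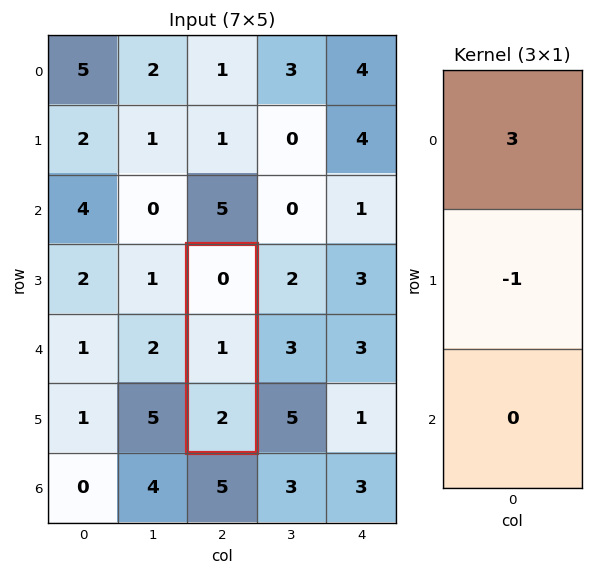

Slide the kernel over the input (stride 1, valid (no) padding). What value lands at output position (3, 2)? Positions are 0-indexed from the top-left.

-1

The receptive field on the input at this output position is [0 / 1 / 2]. Elementwise product with the kernel and sum: 0·3 + 1·-1.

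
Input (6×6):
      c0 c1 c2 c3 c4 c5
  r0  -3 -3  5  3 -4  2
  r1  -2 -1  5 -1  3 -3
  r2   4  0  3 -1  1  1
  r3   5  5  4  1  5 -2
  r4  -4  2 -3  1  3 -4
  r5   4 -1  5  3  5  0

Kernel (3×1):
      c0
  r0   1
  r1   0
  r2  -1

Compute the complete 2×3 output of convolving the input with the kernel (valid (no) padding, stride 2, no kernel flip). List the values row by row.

-7 2 -5
8 6 -2

Output[0,0]: The receptive field on the input at this output position is [-3 / -2 / 4]. Elementwise product with the kernel and sum: -3·1 + 4·-1.
Output[0,1]: The receptive field on the input at this output position is [5 / 5 / 3]. Elementwise product with the kernel and sum: 5·1 + 3·-1.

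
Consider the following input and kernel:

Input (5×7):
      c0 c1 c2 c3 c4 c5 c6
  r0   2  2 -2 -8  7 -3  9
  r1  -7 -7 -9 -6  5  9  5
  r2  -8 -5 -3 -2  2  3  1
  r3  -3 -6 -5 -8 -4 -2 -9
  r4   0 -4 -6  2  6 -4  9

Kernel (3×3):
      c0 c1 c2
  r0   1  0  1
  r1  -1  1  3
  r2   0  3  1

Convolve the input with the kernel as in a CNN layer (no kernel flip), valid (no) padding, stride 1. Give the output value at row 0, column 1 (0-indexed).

The receptive field on the input at this output position is [2 -2 -8 / -7 -9 -6 / -5 -3 -2]. Elementwise product with the kernel and sum: 2·1 + -8·1 + -7·-1 + -9·1 + -6·3 + -3·3 + -2·1.

-37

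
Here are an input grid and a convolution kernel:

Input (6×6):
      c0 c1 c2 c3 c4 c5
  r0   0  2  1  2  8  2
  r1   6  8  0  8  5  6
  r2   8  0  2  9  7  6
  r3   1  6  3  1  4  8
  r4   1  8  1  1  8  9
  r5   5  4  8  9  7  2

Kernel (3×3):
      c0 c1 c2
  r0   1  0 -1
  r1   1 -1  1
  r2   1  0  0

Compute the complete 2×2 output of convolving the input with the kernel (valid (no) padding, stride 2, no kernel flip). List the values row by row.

Output[0,0]: The receptive field on the input at this output position is [0 2 1 / 6 8 0 / 8 0 2]. Elementwise product with the kernel and sum: 0·1 + 1·-1 + 6·1 + 8·-1 + 0·1 + 8·1.
Output[0,1]: The receptive field on the input at this output position is [1 2 8 / 0 8 5 / 2 9 7]. Elementwise product with the kernel and sum: 1·1 + 8·-1 + 0·1 + 8·-1 + 5·1 + 2·1.

5 -8
5 2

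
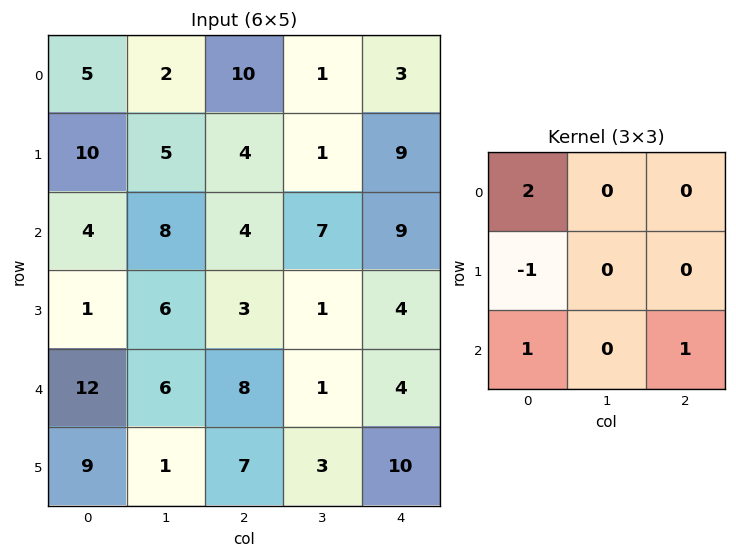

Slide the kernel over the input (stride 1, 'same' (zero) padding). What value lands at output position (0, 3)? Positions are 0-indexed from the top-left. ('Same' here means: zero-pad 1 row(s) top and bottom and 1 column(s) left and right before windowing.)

The receptive field on the zero-padded input at this output position is [0 0 0 / 10 1 3 / 4 1 9]. Elementwise product with the kernel and sum: 0·2 + 10·-1 + 4·1 + 9·1.

3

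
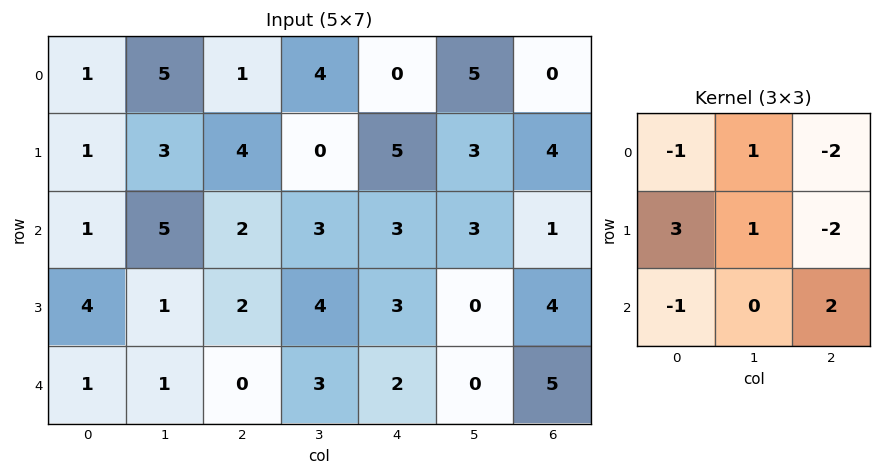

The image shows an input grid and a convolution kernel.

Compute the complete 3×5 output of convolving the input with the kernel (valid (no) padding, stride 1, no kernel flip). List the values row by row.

3 2 9 -12 14
-2 19 -7 1 5
8 -7 3 6 7

Output[0,0]: The receptive field on the input at this output position is [1 5 1 / 1 3 4 / 1 5 2]. Elementwise product with the kernel and sum: 1·-1 + 5·1 + 1·-2 + 1·3 + 3·1 + 4·-2 + 1·-1 + 2·2.
Output[0,1]: The receptive field on the input at this output position is [5 1 4 / 3 4 0 / 5 2 3]. Elementwise product with the kernel and sum: 5·-1 + 1·1 + 4·-2 + 3·3 + 4·1 + 0·-2 + 5·-1 + 3·2.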